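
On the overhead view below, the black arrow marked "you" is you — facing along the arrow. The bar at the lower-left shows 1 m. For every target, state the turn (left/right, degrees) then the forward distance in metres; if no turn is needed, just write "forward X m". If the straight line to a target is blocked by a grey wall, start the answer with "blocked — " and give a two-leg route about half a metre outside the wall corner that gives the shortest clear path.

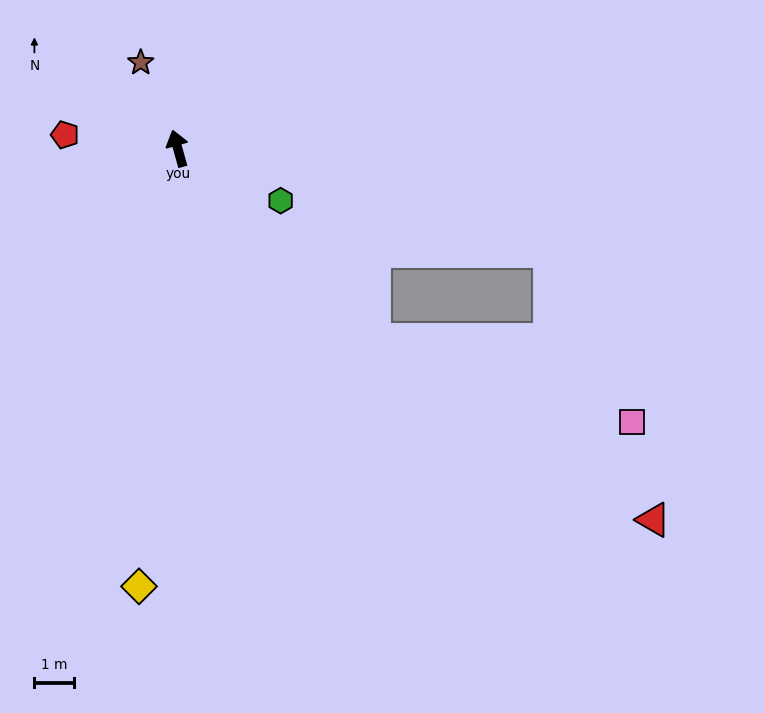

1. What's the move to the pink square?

blocked — turn right 150°, forward 7.0 m, then turn left 27°, forward 6.9 m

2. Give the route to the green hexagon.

turn right 133°, forward 2.9 m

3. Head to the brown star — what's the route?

turn left 8°, forward 2.4 m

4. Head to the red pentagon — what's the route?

turn left 68°, forward 2.9 m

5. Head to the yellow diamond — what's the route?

turn left 159°, forward 11.2 m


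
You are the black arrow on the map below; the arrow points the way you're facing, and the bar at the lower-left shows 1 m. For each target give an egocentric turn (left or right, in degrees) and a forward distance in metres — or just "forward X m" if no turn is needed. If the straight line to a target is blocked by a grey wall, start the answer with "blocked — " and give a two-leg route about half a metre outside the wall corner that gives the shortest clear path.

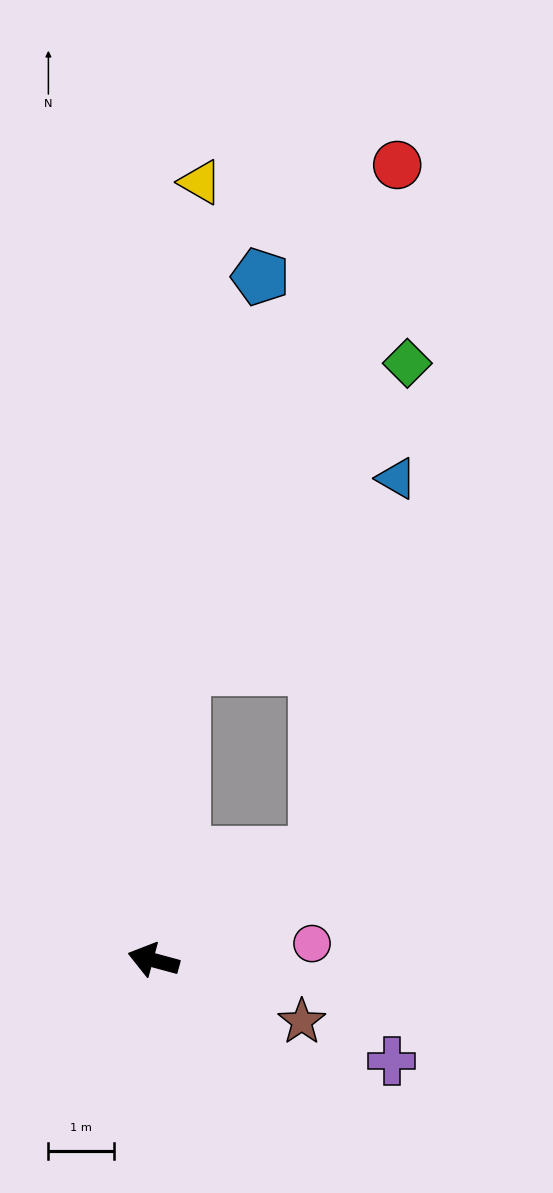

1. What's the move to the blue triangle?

blocked — turn right 132°, forward 3.0 m, then turn left 45°, forward 5.9 m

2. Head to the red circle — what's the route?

blocked — turn right 81°, forward 4.5 m, then turn right 17°, forward 8.3 m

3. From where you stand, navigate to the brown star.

turn left 173°, forward 2.4 m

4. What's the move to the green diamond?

blocked — turn right 81°, forward 4.5 m, then turn right 30°, forward 5.8 m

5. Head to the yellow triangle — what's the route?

turn right 78°, forward 11.9 m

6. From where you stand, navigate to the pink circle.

turn right 159°, forward 2.4 m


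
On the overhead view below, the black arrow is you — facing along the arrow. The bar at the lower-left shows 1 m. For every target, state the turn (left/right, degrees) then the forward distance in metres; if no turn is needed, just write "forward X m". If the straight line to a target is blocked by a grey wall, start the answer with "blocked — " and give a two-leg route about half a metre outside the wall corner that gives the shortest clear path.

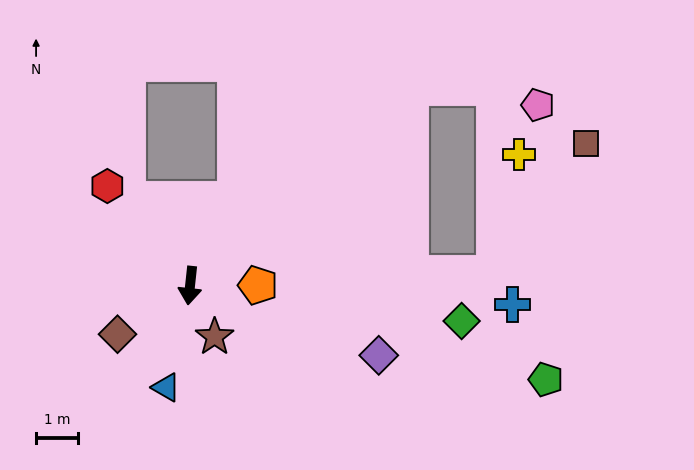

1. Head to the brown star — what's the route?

turn left 32°, forward 1.4 m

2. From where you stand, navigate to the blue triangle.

turn right 7°, forward 2.5 m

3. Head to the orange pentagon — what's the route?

turn left 96°, forward 1.6 m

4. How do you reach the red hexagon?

turn right 134°, forward 3.1 m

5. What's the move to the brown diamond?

turn right 50°, forward 2.1 m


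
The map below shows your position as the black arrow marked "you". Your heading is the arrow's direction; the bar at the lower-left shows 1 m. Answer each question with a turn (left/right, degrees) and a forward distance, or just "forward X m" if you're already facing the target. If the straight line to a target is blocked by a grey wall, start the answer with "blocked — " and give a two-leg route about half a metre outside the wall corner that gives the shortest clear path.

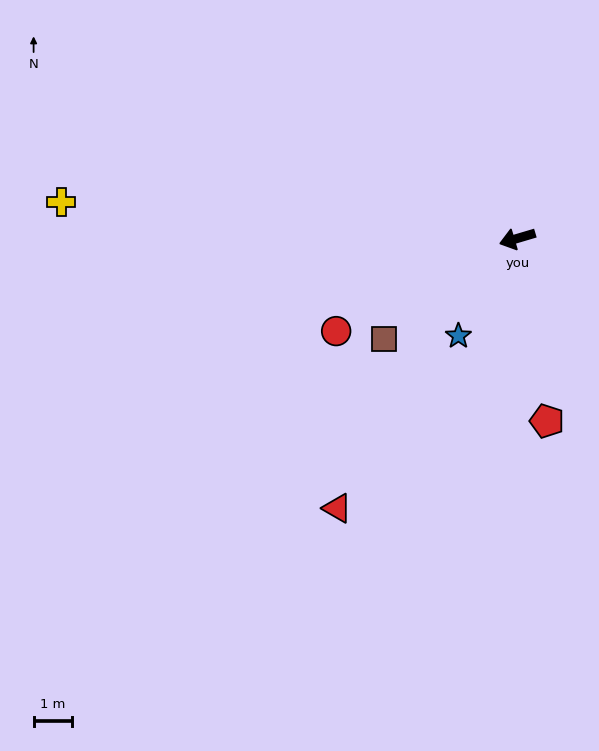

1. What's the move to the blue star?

turn left 42°, forward 3.0 m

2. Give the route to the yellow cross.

turn right 21°, forward 11.9 m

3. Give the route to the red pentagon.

turn left 83°, forward 4.8 m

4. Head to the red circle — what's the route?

turn left 11°, forward 5.3 m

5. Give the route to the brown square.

turn left 20°, forward 4.3 m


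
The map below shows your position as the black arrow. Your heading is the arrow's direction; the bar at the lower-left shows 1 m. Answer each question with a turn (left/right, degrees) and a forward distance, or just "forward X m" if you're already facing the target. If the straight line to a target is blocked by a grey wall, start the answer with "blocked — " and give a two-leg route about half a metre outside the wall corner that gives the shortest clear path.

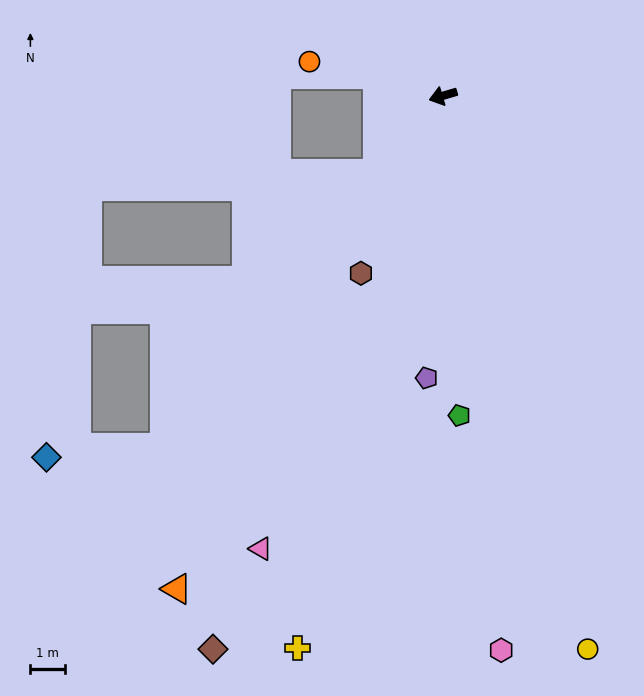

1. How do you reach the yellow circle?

turn left 88°, forward 16.4 m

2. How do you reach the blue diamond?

blocked — turn left 35°, forward 12.9 m, then turn right 47°, forward 3.4 m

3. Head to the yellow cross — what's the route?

turn left 59°, forward 16.4 m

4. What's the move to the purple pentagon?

turn left 70°, forward 8.1 m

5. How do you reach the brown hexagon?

turn left 49°, forward 5.6 m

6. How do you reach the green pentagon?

turn left 76°, forward 9.2 m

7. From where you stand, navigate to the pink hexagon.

turn left 79°, forward 16.0 m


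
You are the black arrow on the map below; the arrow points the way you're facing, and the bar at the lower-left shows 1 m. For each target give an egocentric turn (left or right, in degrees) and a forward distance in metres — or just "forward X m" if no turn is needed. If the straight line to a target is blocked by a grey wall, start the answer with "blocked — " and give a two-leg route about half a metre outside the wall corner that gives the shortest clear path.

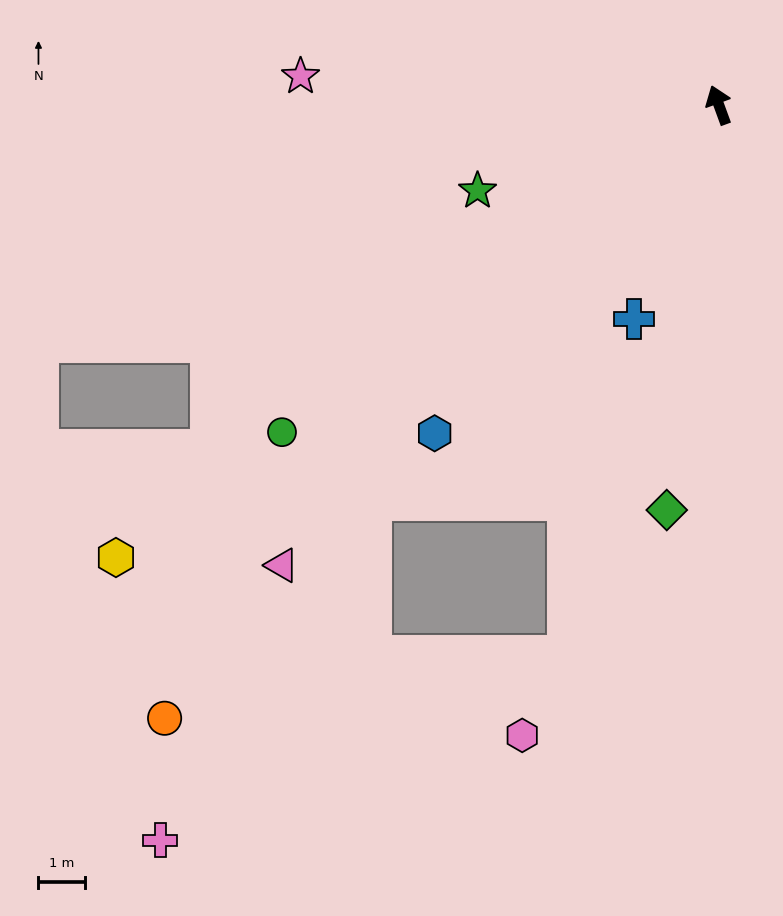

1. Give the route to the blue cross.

turn left 138°, forward 4.9 m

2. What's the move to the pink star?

turn left 66°, forward 9.0 m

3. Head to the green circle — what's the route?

turn left 107°, forward 11.7 m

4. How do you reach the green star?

turn left 89°, forward 5.5 m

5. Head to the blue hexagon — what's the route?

turn left 119°, forward 9.3 m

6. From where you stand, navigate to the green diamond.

turn left 153°, forward 8.8 m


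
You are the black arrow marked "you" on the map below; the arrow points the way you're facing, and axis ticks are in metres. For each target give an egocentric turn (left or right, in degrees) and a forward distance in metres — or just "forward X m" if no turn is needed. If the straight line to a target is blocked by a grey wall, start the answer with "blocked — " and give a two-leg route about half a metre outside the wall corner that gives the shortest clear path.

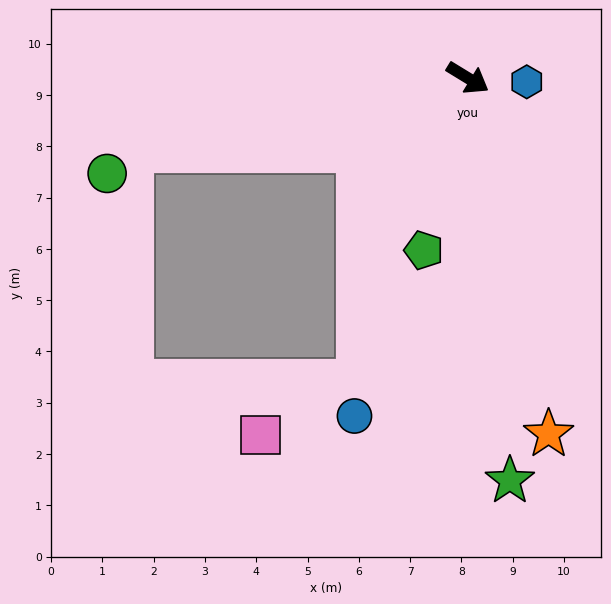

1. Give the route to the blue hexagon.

turn left 28°, forward 1.2 m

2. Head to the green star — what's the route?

turn right 53°, forward 7.9 m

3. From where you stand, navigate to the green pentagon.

turn right 73°, forward 3.5 m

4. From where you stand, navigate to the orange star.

turn right 46°, forward 7.1 m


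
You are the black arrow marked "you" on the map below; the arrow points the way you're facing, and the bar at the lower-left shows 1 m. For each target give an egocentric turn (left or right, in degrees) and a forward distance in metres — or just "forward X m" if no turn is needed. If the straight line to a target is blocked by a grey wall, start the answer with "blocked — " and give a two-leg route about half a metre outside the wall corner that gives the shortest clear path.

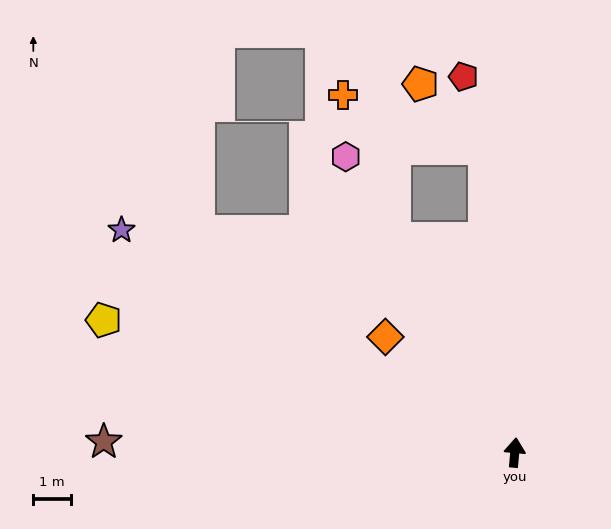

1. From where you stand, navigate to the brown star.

turn left 94°, forward 10.9 m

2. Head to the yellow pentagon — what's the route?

turn left 77°, forward 11.4 m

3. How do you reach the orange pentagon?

blocked — turn left 11°, forward 8.1 m, then turn left 38°, forward 2.4 m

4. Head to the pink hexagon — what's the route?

turn left 35°, forward 9.0 m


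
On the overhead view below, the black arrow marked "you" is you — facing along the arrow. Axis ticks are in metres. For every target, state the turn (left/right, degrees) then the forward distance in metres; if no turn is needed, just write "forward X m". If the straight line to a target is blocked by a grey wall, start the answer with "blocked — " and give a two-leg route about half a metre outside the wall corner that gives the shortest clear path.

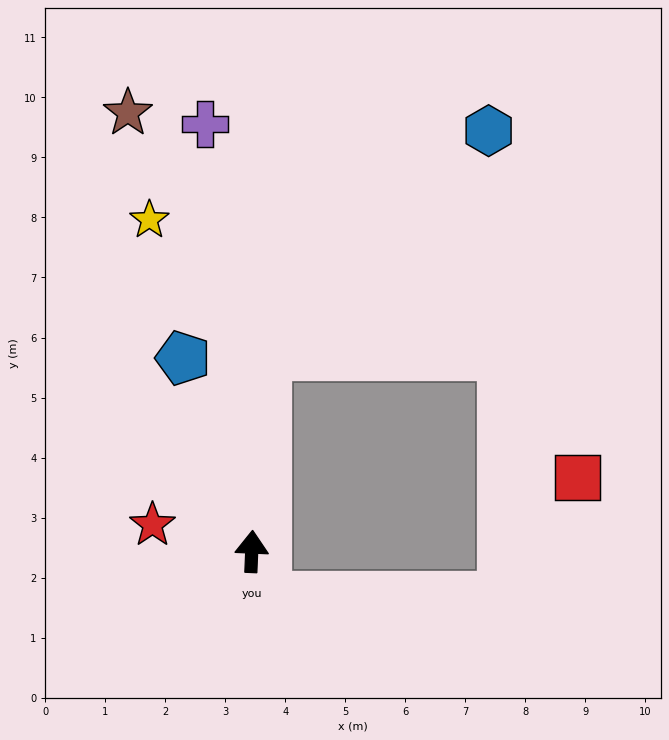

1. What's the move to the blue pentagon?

turn left 22°, forward 3.4 m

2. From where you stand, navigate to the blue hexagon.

blocked — forward 3.3 m, then turn right 42°, forward 5.3 m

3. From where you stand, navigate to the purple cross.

turn left 9°, forward 7.2 m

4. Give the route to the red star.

turn left 77°, forward 1.7 m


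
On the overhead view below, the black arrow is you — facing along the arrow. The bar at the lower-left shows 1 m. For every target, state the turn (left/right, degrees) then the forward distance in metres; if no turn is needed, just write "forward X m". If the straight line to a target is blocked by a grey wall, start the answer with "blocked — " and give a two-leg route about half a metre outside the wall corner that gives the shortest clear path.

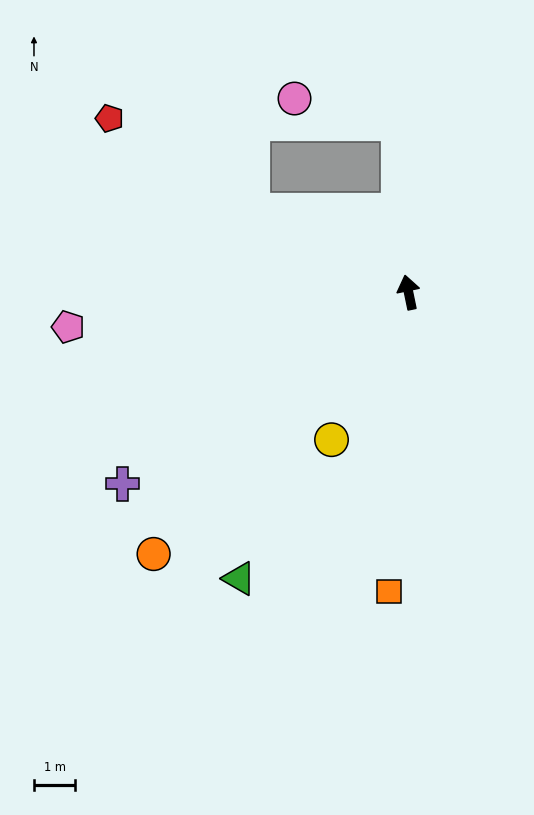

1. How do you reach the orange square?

turn left 165°, forward 7.3 m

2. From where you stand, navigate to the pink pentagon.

turn left 84°, forward 8.3 m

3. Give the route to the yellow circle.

turn left 141°, forward 4.0 m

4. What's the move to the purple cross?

turn left 112°, forward 8.3 m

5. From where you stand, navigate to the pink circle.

blocked — turn right 8°, forward 4.1 m, then turn left 73°, forward 2.6 m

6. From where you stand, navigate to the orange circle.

turn left 124°, forward 8.9 m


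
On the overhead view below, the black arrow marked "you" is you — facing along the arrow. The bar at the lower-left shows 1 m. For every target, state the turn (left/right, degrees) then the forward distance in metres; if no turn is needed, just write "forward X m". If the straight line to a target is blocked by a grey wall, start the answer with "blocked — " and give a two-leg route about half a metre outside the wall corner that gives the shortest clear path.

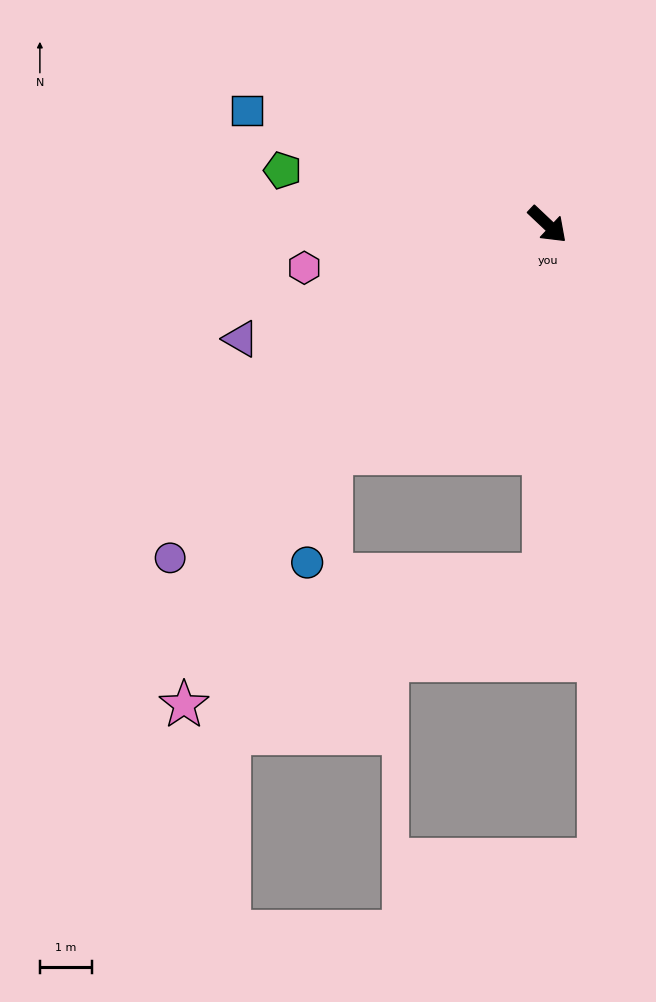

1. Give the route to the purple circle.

turn right 95°, forward 9.8 m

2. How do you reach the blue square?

turn right 157°, forward 6.2 m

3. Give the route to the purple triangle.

turn right 116°, forward 6.3 m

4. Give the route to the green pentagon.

turn right 148°, forward 5.2 m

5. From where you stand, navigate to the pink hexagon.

turn right 127°, forward 4.8 m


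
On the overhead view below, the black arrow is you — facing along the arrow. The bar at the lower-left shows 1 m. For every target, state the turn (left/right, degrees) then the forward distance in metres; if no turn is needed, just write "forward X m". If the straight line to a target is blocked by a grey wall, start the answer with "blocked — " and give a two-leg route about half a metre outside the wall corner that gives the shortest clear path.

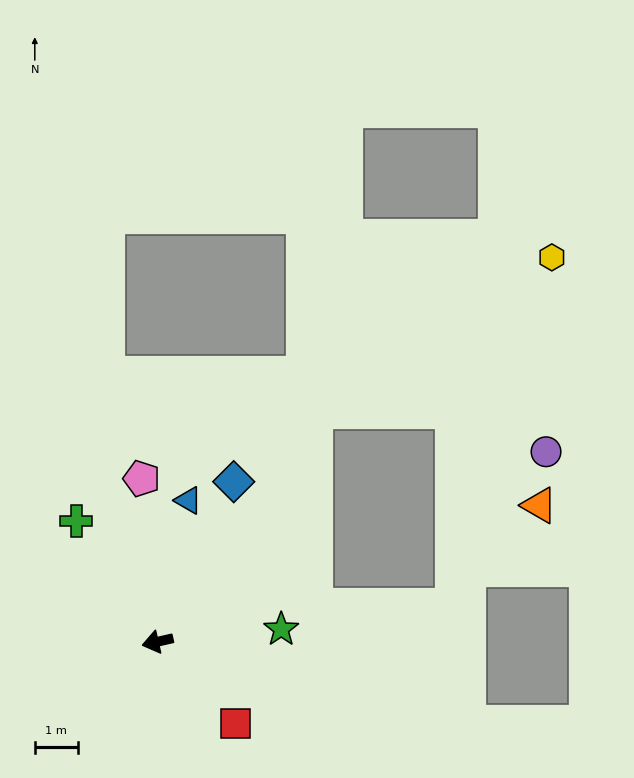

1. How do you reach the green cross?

turn right 69°, forward 3.4 m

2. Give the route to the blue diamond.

turn right 128°, forward 4.1 m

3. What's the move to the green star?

turn left 173°, forward 2.9 m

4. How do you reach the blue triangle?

turn right 115°, forward 3.4 m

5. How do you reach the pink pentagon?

turn right 97°, forward 3.8 m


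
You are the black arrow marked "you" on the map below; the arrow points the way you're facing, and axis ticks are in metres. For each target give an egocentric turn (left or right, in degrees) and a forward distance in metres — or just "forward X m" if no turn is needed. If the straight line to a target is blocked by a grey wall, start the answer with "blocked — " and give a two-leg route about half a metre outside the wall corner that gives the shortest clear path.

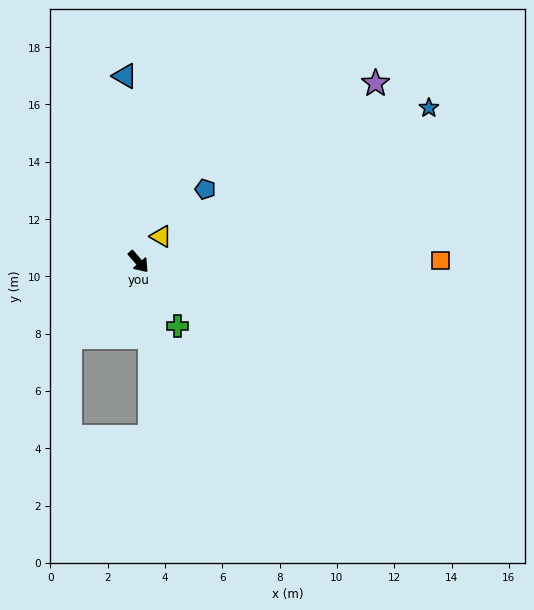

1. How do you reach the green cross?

turn right 9°, forward 2.6 m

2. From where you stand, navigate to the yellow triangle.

turn left 98°, forward 1.2 m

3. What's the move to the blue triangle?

turn left 143°, forward 6.5 m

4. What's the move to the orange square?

turn left 49°, forward 10.5 m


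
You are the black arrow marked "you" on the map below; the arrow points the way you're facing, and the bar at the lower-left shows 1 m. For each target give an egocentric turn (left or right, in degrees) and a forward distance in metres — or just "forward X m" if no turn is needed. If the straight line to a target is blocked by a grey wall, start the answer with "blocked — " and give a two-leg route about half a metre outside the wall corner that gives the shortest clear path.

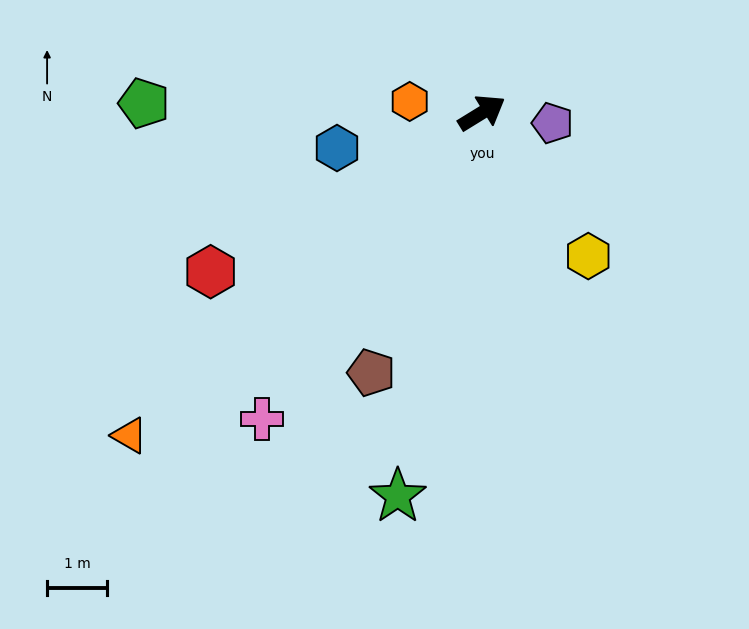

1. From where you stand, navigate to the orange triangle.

turn right 169°, forward 8.0 m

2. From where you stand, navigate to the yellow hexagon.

turn right 85°, forward 3.0 m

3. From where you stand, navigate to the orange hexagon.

turn left 139°, forward 1.2 m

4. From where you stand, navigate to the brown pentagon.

turn right 145°, forward 4.7 m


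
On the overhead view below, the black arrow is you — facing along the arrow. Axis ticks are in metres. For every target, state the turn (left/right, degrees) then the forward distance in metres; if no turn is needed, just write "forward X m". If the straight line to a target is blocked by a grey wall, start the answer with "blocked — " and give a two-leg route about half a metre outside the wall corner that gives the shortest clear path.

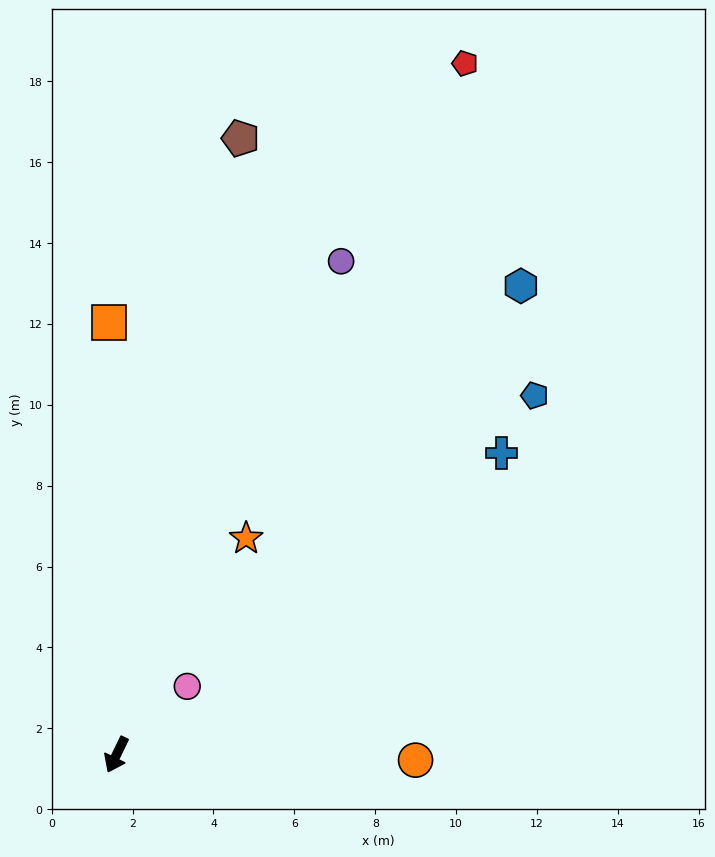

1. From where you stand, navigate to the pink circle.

turn left 160°, forward 2.4 m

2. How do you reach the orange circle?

turn left 115°, forward 7.4 m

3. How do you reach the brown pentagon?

turn right 166°, forward 15.5 m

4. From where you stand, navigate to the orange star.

turn left 175°, forward 6.2 m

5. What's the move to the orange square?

turn right 153°, forward 10.7 m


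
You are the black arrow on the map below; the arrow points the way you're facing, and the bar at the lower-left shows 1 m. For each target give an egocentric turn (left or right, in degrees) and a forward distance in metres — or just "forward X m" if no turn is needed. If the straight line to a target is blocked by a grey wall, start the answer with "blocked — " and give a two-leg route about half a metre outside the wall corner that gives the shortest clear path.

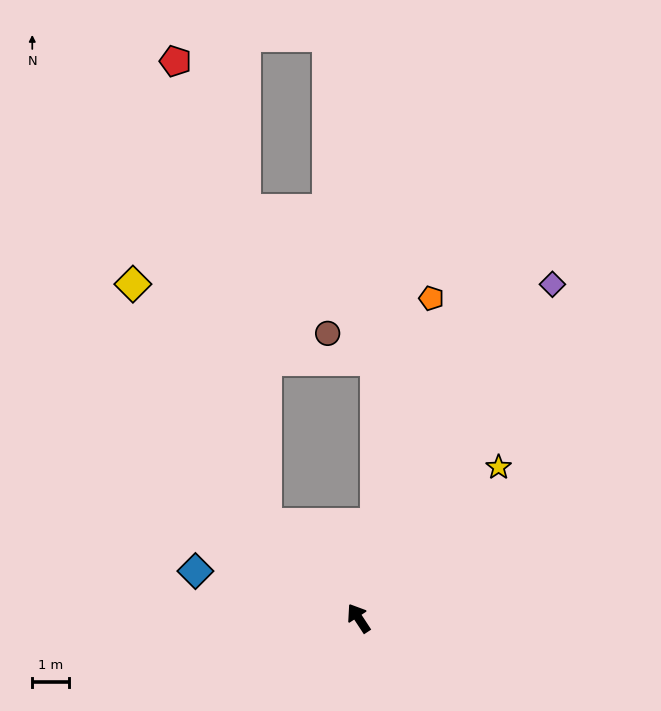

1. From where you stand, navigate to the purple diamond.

turn right 63°, forward 10.6 m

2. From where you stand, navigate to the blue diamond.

turn left 41°, forward 4.7 m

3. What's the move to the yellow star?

turn right 76°, forward 5.6 m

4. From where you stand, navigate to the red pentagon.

blocked — turn left 11°, forward 3.6 m, then turn right 33°, forward 12.9 m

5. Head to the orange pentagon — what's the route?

turn right 46°, forward 9.0 m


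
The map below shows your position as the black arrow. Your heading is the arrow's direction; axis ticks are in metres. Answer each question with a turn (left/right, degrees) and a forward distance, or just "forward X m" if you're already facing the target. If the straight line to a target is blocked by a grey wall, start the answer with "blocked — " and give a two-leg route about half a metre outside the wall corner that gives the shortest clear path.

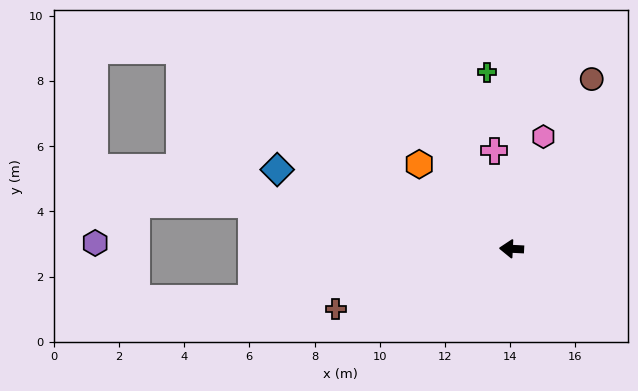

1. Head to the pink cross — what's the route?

turn right 77°, forward 3.1 m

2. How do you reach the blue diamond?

turn right 16°, forward 7.6 m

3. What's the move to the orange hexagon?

turn right 40°, forward 3.8 m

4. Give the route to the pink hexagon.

turn right 103°, forward 3.6 m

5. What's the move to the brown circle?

turn right 112°, forward 5.8 m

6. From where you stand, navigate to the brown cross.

turn left 22°, forward 5.7 m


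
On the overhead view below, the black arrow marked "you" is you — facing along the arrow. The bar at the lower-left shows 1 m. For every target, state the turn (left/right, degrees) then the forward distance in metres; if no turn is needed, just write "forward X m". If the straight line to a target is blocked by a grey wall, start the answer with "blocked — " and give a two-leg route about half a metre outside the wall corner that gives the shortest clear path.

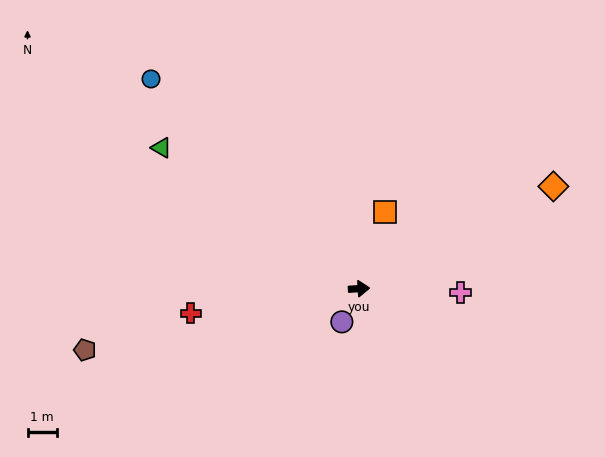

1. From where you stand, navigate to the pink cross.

turn right 5°, forward 3.4 m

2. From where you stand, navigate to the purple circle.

turn right 121°, forward 1.3 m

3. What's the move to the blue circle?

turn left 131°, forward 10.0 m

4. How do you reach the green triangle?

turn left 141°, forward 8.2 m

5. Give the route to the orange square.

turn left 68°, forward 2.7 m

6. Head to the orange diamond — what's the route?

turn left 24°, forward 7.4 m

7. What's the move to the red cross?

turn right 175°, forward 5.7 m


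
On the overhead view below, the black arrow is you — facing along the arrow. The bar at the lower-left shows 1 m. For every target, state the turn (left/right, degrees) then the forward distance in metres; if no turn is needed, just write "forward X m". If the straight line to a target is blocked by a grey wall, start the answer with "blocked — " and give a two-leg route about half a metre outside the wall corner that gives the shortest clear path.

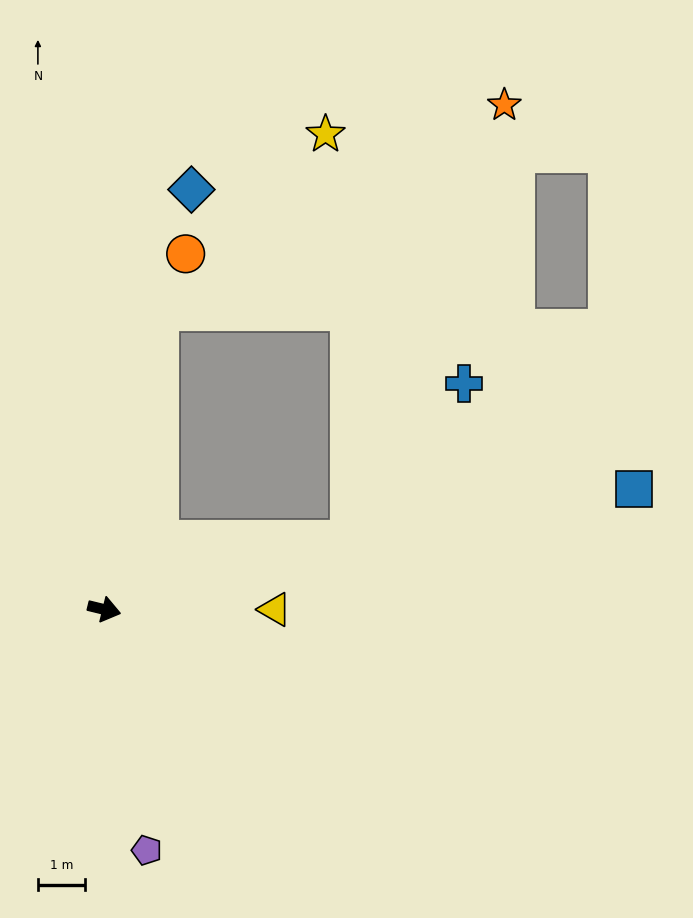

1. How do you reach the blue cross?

blocked — turn left 30°, forward 5.4 m, then turn left 38°, forward 4.1 m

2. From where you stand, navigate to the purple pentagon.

turn right 66°, forward 5.2 m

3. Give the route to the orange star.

blocked — turn left 93°, forward 6.5 m, then turn right 49°, forward 8.6 m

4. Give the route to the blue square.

turn left 27°, forward 11.5 m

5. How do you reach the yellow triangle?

turn left 14°, forward 3.6 m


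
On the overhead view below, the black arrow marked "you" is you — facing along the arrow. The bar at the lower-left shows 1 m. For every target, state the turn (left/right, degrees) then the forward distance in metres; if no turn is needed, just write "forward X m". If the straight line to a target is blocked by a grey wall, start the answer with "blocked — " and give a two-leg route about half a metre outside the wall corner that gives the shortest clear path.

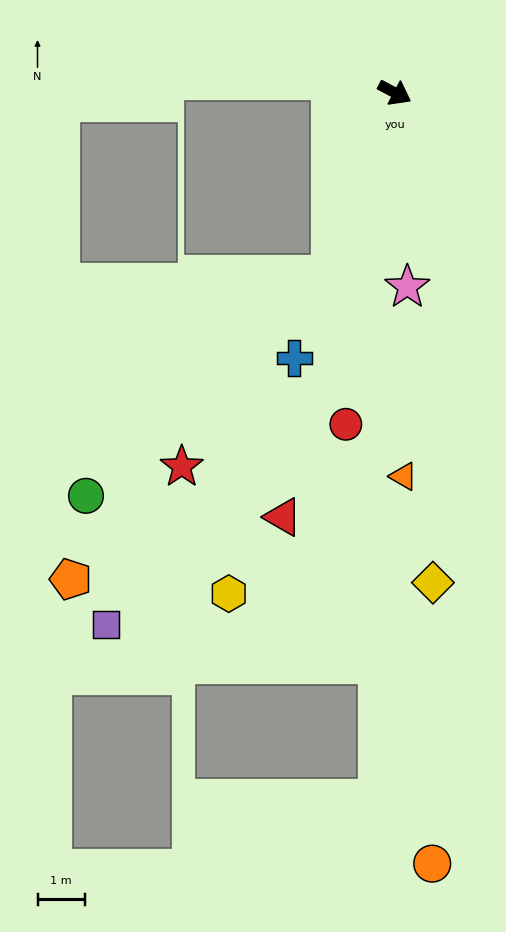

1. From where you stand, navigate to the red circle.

turn right 70°, forward 7.0 m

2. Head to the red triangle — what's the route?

turn right 77°, forward 9.2 m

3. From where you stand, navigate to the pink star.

turn right 58°, forward 4.1 m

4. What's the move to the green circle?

blocked — turn right 81°, forward 4.1 m, then turn right 29°, forward 6.9 m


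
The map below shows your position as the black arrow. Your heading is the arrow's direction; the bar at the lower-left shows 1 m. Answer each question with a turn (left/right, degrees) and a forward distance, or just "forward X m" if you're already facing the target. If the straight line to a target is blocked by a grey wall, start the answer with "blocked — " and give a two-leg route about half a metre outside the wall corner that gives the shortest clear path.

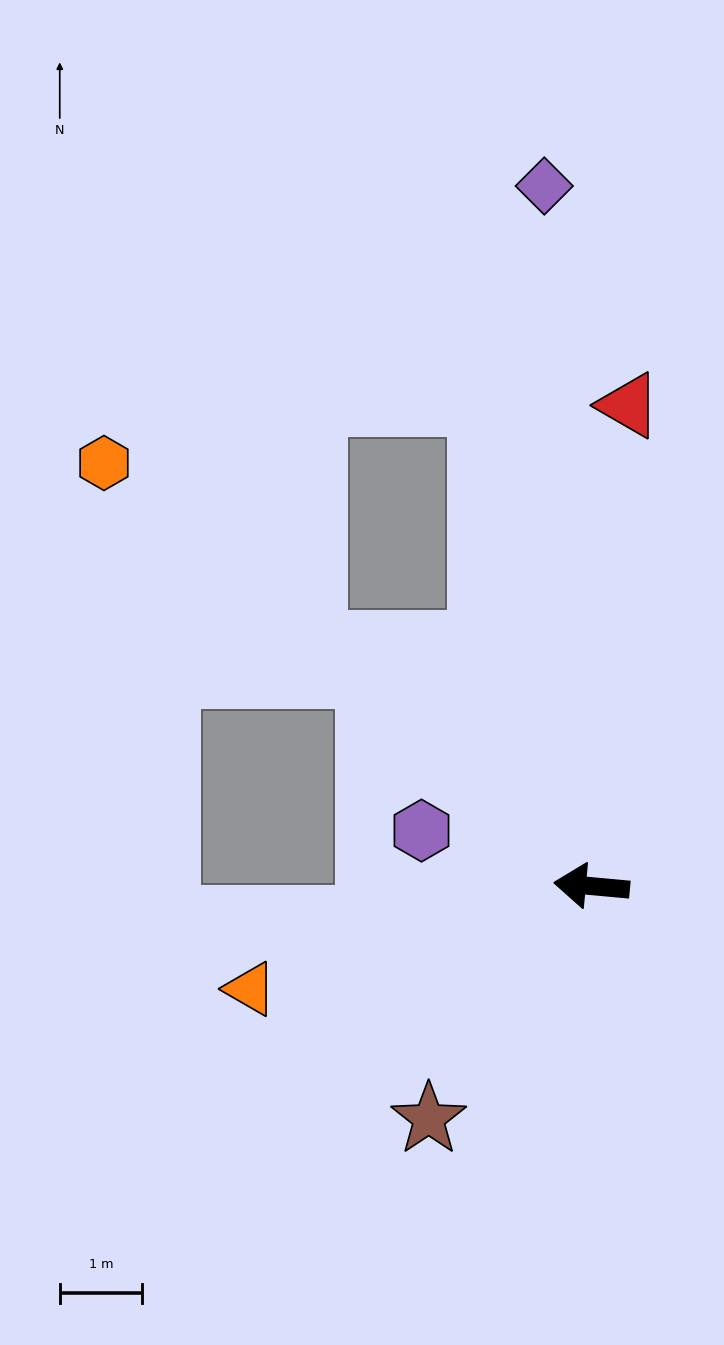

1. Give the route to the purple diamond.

turn right 81°, forward 8.5 m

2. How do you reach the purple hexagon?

turn right 13°, forward 2.2 m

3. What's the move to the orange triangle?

turn left 22°, forward 4.3 m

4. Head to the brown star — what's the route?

turn left 60°, forward 3.4 m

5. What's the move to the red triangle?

turn right 89°, forward 5.8 m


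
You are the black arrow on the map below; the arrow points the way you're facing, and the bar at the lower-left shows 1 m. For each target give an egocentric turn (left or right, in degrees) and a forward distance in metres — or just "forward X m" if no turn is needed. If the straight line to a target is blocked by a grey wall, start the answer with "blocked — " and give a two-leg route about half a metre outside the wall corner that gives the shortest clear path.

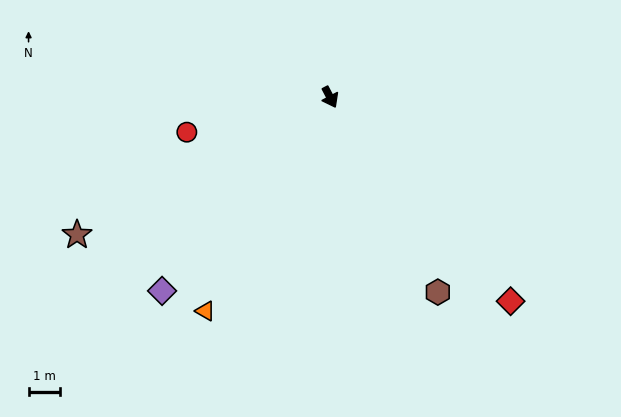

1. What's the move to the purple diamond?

turn right 69°, forward 8.1 m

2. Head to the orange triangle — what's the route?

turn right 58°, forward 7.8 m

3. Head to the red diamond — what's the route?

turn left 14°, forward 8.6 m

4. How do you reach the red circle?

turn right 104°, forward 4.6 m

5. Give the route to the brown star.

turn right 89°, forward 9.1 m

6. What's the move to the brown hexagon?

forward 7.0 m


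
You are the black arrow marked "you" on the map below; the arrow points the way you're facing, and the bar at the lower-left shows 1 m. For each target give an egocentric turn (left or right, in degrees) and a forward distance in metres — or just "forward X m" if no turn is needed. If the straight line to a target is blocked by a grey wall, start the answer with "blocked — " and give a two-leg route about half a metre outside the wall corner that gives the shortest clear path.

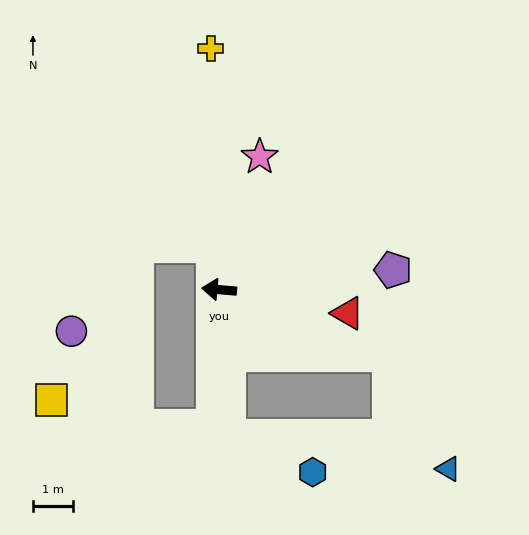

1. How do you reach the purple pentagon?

turn right 169°, forward 4.4 m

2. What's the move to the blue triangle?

blocked — turn left 99°, forward 3.7 m, then turn left 78°, forward 5.6 m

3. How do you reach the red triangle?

turn left 175°, forward 3.3 m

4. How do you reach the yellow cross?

turn right 83°, forward 6.1 m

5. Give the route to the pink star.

turn right 102°, forward 3.5 m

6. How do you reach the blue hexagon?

blocked — turn left 99°, forward 3.7 m, then turn left 63°, forward 2.3 m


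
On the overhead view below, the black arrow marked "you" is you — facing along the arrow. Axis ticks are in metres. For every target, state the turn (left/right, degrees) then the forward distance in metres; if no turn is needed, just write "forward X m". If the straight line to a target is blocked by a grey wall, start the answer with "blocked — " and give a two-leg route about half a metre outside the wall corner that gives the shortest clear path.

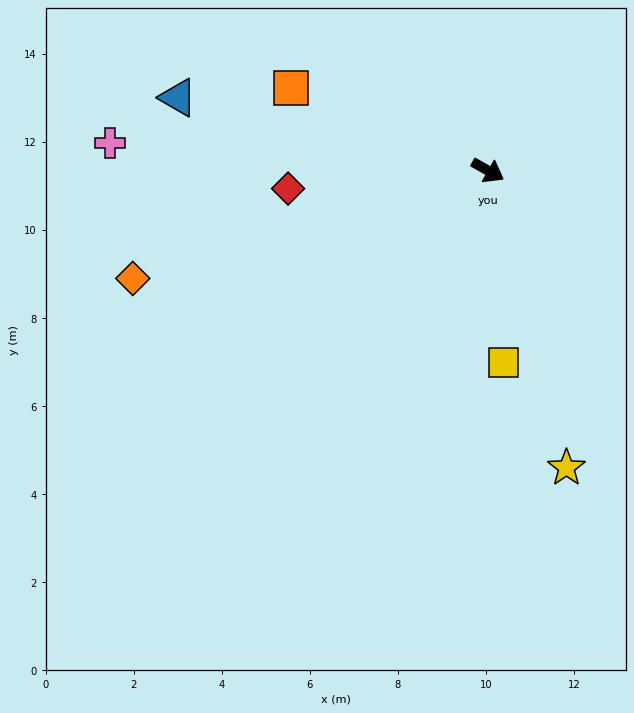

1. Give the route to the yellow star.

turn right 46°, forward 7.0 m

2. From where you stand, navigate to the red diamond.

turn right 145°, forward 4.6 m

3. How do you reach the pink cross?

turn right 155°, forward 8.6 m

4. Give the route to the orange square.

turn right 173°, forward 4.8 m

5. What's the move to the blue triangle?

turn right 164°, forward 7.2 m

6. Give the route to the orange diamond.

turn right 134°, forward 8.4 m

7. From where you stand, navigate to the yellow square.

turn right 56°, forward 4.4 m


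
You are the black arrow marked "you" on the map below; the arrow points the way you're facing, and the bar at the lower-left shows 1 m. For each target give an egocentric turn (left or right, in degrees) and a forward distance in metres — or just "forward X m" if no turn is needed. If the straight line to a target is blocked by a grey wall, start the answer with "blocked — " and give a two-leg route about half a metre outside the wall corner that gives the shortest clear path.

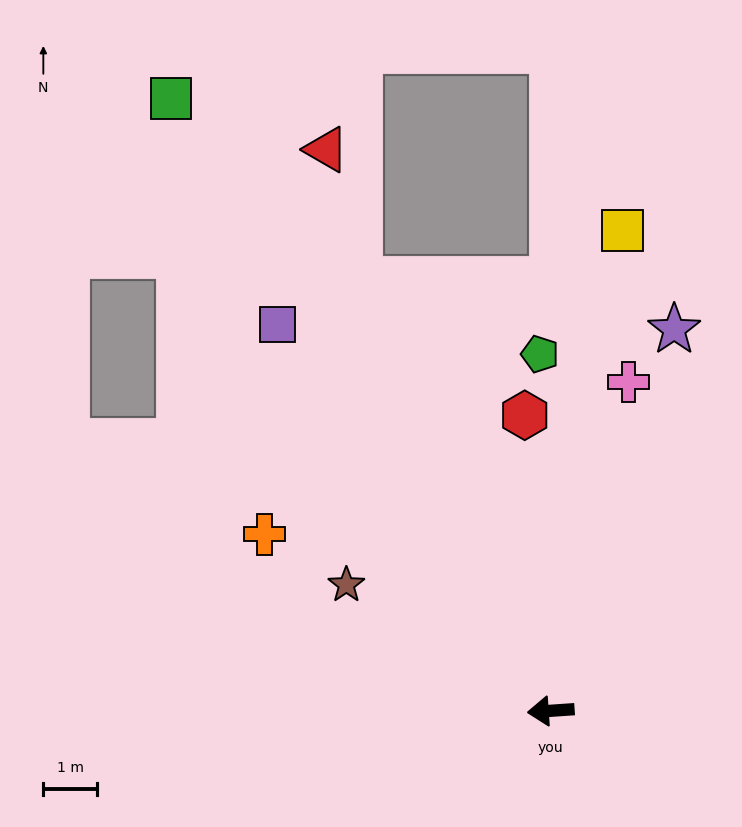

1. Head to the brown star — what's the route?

turn right 36°, forward 4.5 m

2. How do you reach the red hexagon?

turn right 89°, forward 5.5 m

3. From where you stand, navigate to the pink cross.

turn right 107°, forward 6.3 m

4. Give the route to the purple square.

turn right 59°, forward 8.8 m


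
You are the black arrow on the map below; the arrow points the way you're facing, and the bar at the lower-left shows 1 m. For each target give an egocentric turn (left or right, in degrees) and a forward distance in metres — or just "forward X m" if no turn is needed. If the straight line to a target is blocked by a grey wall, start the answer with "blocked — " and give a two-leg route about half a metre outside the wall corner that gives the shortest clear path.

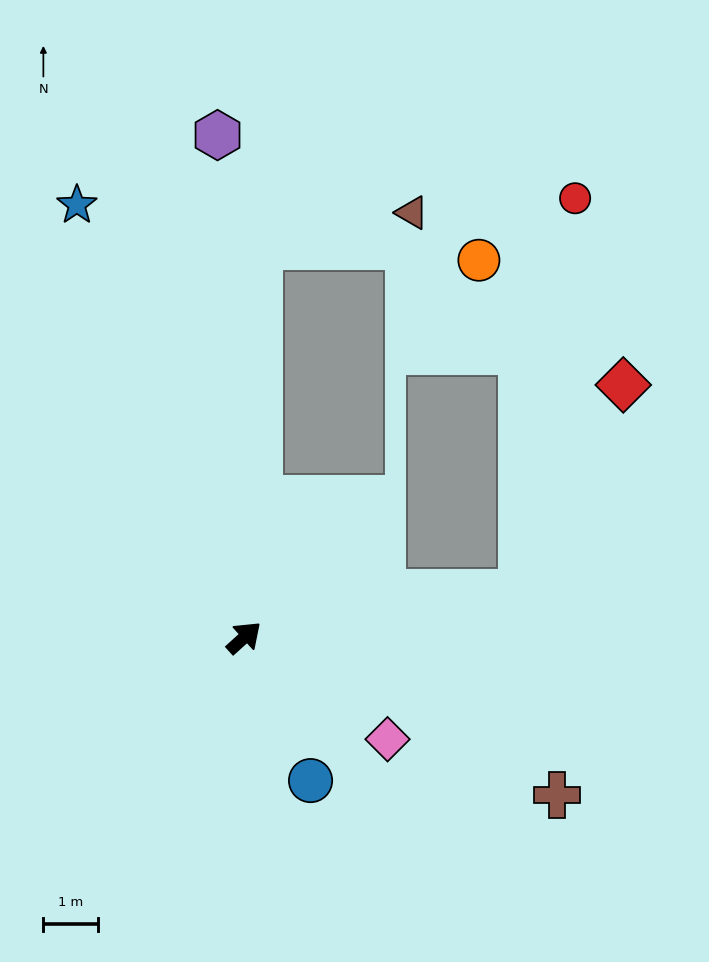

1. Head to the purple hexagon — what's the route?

turn left 51°, forward 9.2 m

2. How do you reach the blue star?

turn left 69°, forward 8.4 m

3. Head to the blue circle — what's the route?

turn right 107°, forward 2.9 m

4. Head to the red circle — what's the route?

blocked — turn right 33°, forward 5.1 m, then turn left 73°, forward 7.2 m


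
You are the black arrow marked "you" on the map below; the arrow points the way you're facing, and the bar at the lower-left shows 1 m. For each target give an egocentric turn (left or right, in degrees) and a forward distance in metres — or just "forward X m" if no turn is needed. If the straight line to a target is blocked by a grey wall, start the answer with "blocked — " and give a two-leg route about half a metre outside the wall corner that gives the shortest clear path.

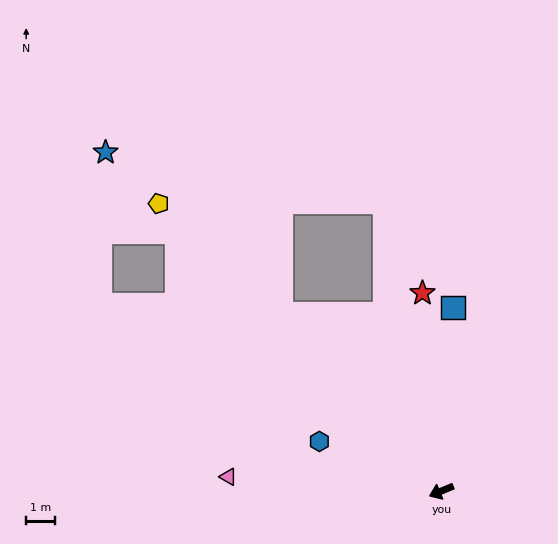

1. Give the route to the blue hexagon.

turn right 45°, forward 4.6 m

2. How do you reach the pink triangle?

turn right 26°, forward 7.4 m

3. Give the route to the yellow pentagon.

turn right 68°, forward 13.9 m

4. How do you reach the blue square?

turn right 116°, forward 6.4 m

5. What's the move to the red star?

turn right 107°, forward 6.9 m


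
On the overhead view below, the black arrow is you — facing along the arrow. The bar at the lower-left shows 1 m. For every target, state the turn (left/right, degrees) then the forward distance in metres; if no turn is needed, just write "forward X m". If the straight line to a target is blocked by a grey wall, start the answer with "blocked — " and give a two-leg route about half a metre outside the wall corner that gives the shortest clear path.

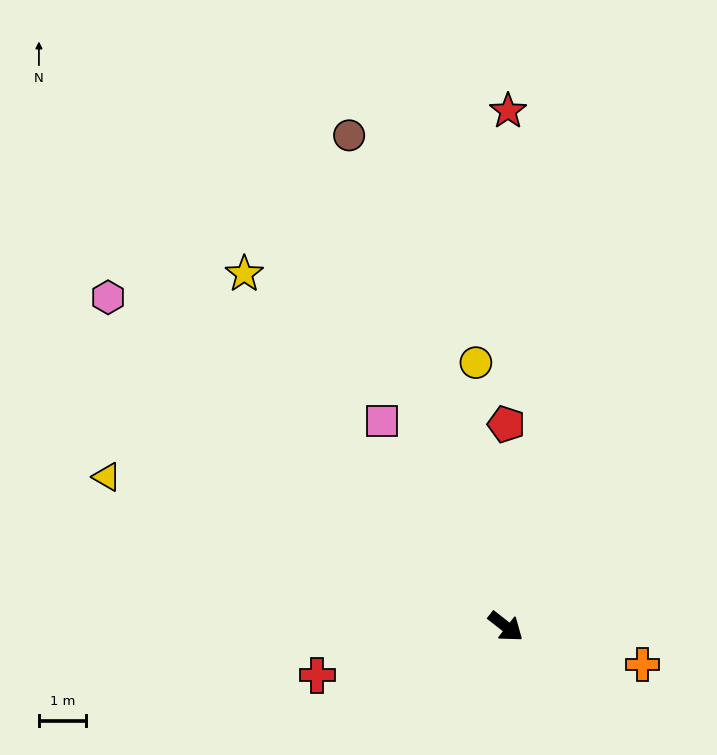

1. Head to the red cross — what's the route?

turn right 128°, forward 4.1 m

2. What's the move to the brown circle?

turn left 146°, forward 10.9 m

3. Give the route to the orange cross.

turn left 22°, forward 3.0 m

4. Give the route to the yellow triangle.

turn right 163°, forward 9.0 m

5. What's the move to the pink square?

turn left 159°, forward 5.1 m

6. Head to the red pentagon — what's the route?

turn left 128°, forward 4.3 m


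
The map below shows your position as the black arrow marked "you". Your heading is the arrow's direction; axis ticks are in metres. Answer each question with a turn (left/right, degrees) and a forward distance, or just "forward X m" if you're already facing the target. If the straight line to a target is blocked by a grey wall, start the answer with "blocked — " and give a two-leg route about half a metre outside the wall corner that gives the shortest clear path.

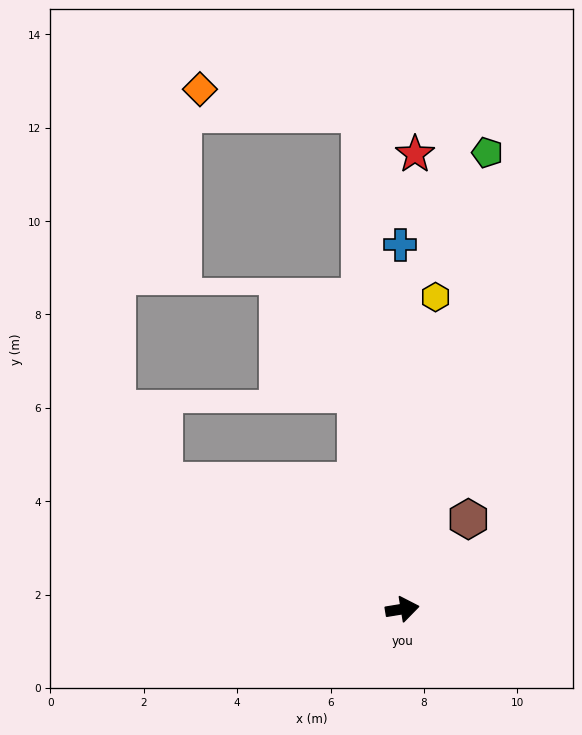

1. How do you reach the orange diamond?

blocked — turn left 86°, forward 10.7 m, then turn left 76°, forward 3.5 m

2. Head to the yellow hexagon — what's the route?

turn left 75°, forward 6.7 m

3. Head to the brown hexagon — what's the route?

turn left 44°, forward 2.4 m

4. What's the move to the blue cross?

turn left 81°, forward 7.8 m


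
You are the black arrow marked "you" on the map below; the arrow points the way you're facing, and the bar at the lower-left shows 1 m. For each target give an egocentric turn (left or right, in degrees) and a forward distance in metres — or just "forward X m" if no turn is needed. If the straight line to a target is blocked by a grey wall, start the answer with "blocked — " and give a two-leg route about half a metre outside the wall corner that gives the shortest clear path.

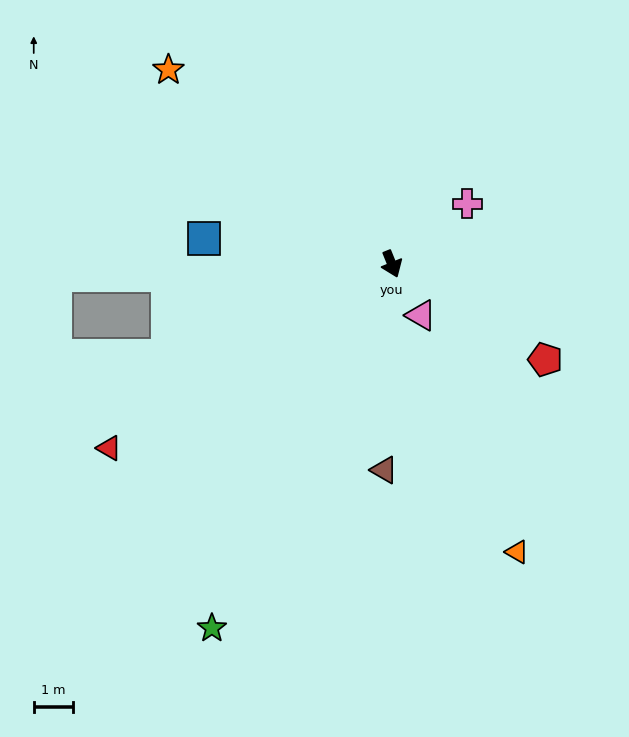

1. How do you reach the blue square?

turn right 120°, forward 4.8 m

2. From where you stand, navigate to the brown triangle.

turn right 24°, forward 5.3 m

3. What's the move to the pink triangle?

turn left 8°, forward 1.5 m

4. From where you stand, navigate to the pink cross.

turn left 107°, forward 2.5 m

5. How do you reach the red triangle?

turn right 79°, forward 8.6 m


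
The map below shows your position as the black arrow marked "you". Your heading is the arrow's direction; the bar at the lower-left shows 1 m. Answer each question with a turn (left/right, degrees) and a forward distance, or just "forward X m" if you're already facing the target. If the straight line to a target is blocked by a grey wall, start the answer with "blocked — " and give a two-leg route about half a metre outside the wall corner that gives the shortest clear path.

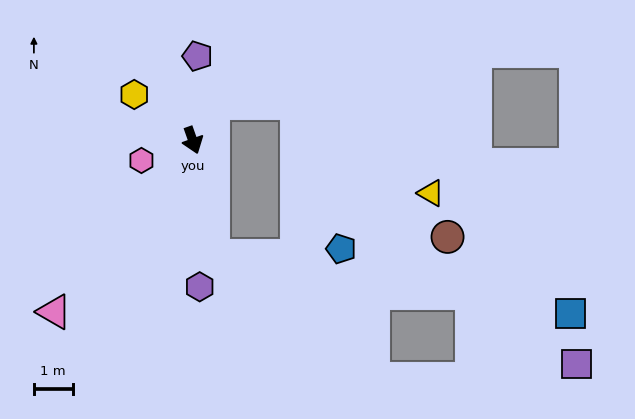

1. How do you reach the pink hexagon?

turn right 88°, forward 1.4 m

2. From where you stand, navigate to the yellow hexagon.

turn right 148°, forward 1.9 m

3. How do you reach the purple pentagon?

turn left 157°, forward 2.2 m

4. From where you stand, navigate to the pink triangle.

turn right 58°, forward 5.7 m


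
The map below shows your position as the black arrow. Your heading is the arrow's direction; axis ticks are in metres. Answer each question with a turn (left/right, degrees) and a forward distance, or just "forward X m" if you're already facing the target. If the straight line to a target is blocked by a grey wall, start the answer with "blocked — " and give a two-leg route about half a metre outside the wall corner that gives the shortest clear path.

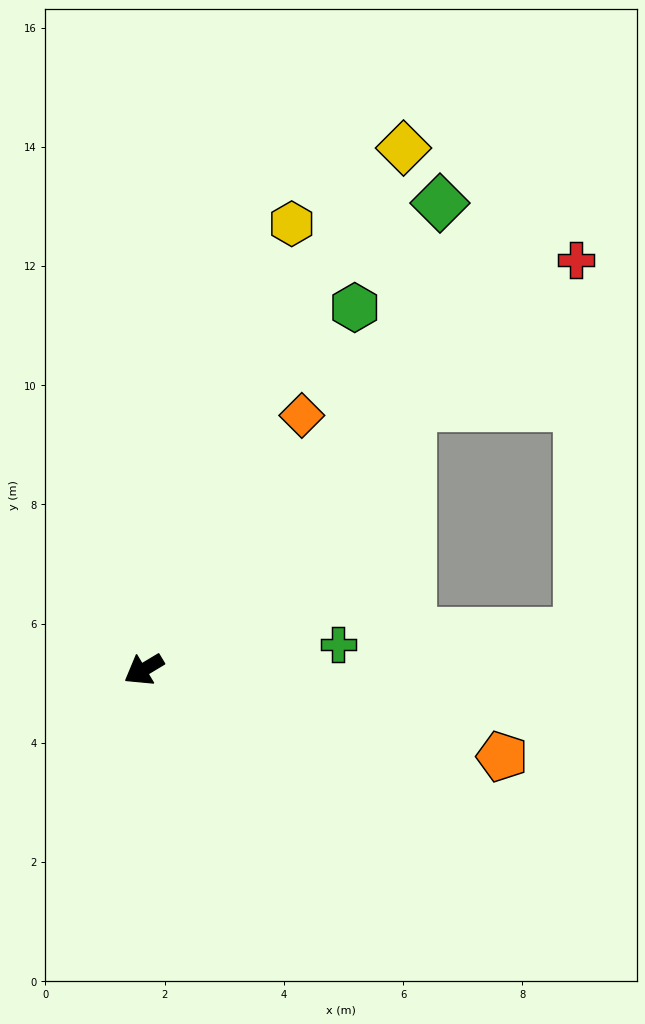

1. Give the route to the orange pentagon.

turn left 135°, forward 6.2 m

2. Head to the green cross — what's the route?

turn left 156°, forward 3.3 m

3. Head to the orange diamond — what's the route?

turn right 153°, forward 5.0 m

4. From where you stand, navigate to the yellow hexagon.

turn right 139°, forward 7.9 m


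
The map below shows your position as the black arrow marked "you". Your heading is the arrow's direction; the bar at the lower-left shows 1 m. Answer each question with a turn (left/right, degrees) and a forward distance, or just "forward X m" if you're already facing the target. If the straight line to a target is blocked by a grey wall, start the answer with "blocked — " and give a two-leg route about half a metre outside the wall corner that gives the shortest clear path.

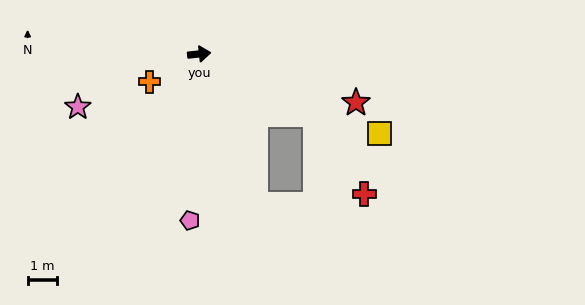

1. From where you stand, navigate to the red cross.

blocked — turn right 34°, forward 4.5 m, then turn right 30°, forward 3.2 m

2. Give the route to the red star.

turn right 23°, forward 5.7 m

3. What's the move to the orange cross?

turn right 157°, forward 2.0 m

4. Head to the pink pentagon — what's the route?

turn right 99°, forward 5.7 m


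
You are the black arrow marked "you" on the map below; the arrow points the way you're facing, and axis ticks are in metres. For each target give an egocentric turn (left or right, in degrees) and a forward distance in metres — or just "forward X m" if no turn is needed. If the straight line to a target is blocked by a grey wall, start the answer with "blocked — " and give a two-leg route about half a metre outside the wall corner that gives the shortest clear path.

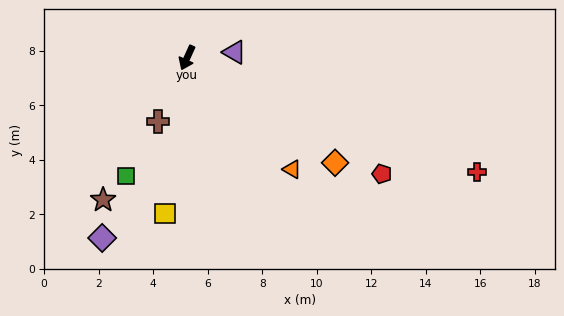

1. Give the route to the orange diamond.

turn left 79°, forward 6.7 m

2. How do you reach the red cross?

turn left 93°, forward 11.4 m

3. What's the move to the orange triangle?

turn left 68°, forward 5.6 m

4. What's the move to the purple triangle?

turn left 121°, forward 1.7 m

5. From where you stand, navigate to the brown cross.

forward 2.6 m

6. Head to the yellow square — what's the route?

turn left 16°, forward 5.8 m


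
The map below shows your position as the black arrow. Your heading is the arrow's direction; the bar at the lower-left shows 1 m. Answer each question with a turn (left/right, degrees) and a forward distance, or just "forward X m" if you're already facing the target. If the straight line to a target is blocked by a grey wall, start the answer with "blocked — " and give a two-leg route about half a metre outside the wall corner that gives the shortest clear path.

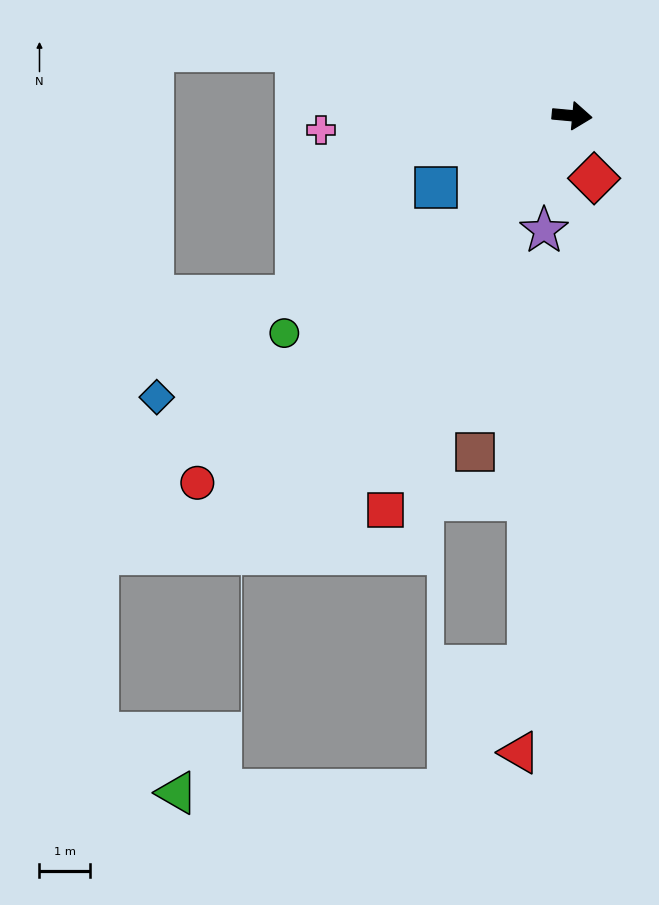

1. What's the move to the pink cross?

turn right 171°, forward 5.0 m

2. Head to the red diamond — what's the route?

turn right 65°, forward 1.3 m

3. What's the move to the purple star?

turn right 98°, forward 2.3 m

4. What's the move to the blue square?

turn right 147°, forward 3.0 m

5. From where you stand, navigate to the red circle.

turn right 130°, forward 10.4 m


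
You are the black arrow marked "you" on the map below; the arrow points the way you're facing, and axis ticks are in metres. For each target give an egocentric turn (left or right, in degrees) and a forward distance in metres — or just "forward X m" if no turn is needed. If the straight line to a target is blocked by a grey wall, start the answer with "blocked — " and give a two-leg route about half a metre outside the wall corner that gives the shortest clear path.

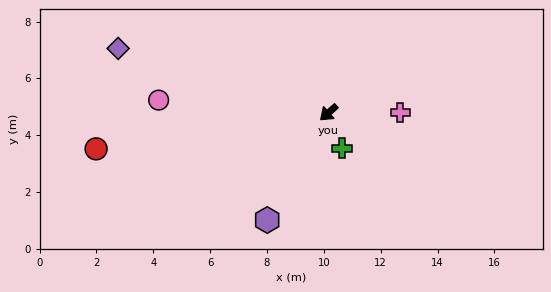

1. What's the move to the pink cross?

turn left 138°, forward 2.5 m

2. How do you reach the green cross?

turn left 69°, forward 1.3 m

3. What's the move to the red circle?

turn right 33°, forward 8.3 m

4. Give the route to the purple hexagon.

turn left 19°, forward 4.4 m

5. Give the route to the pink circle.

turn right 46°, forward 6.0 m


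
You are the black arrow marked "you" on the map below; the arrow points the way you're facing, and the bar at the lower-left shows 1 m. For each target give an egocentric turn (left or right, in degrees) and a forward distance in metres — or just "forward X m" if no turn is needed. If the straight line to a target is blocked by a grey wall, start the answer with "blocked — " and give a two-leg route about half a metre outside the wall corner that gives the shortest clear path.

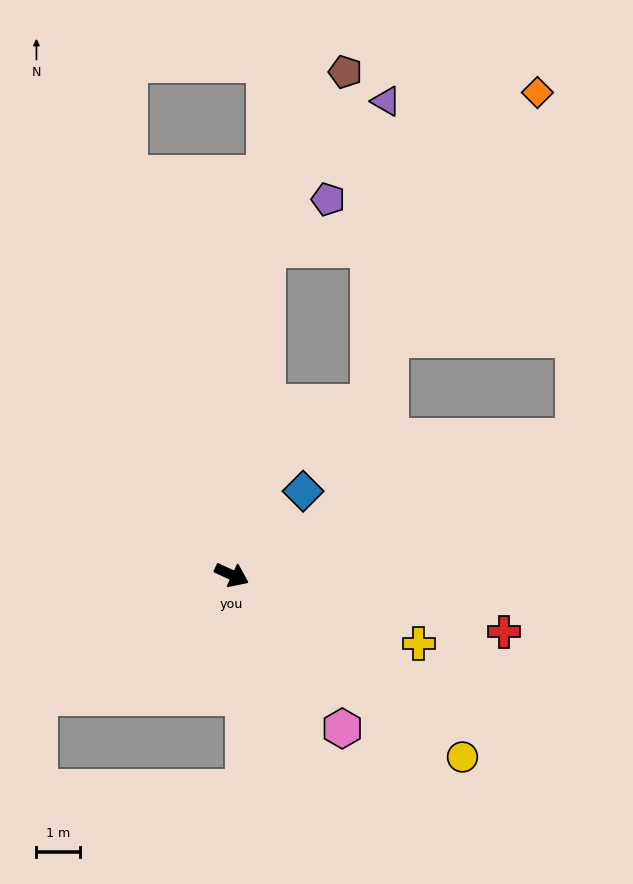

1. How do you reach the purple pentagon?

blocked — turn left 109°, forward 7.5 m, then turn right 45°, forward 1.8 m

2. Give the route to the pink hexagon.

turn right 29°, forward 4.3 m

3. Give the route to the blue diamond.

turn left 74°, forward 2.5 m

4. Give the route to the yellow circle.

turn right 13°, forward 6.7 m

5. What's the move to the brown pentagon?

blocked — turn left 109°, forward 7.5 m, then turn right 18°, forward 4.4 m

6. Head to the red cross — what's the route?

turn left 13°, forward 6.3 m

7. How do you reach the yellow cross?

turn left 5°, forward 4.5 m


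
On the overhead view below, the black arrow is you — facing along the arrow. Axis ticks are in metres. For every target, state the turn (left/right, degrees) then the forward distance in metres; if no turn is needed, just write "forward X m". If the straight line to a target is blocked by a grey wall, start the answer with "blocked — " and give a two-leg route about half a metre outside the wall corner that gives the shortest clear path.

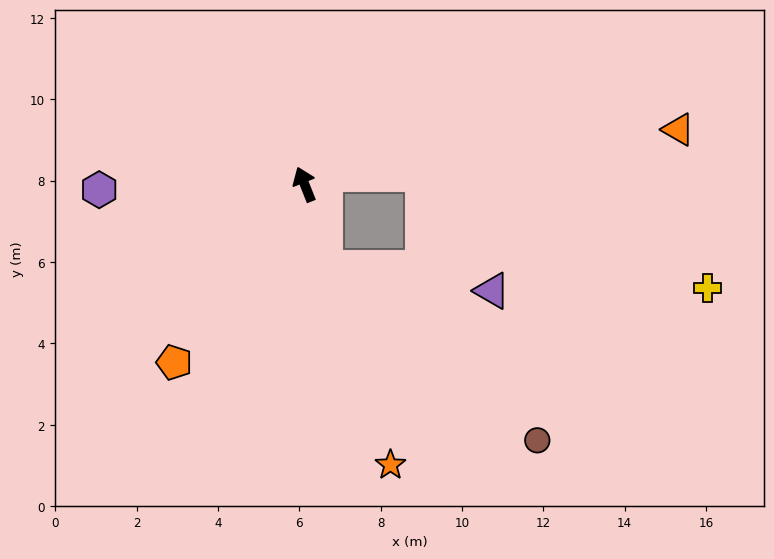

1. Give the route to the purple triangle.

blocked — turn left 172°, forward 2.1 m, then turn left 68°, forward 4.1 m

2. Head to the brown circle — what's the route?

blocked — turn left 172°, forward 2.1 m, then turn left 37°, forward 6.7 m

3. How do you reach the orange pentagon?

turn left 122°, forward 5.4 m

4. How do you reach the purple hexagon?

turn left 70°, forward 5.1 m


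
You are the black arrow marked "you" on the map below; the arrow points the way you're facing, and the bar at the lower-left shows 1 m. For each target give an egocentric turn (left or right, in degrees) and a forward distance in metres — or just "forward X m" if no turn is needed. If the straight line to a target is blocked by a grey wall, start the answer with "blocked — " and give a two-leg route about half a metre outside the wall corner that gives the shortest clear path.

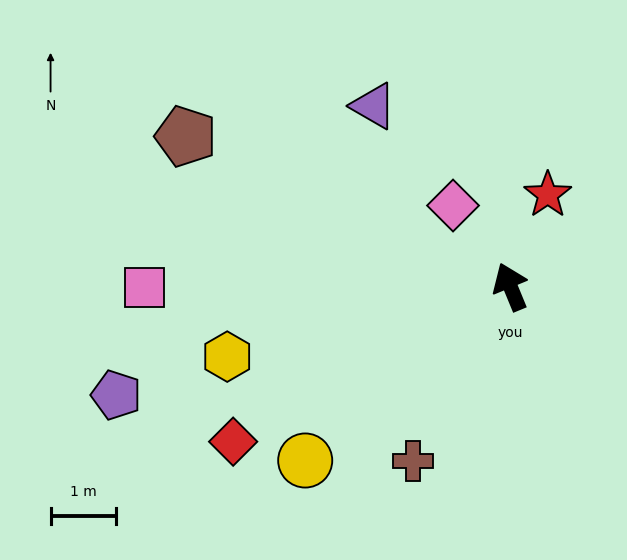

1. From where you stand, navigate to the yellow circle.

turn left 108°, forward 4.1 m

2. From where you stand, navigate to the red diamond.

turn left 97°, forward 4.8 m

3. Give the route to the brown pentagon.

turn left 43°, forward 5.4 m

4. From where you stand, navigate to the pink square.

turn left 68°, forward 5.6 m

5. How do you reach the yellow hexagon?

turn left 82°, forward 4.4 m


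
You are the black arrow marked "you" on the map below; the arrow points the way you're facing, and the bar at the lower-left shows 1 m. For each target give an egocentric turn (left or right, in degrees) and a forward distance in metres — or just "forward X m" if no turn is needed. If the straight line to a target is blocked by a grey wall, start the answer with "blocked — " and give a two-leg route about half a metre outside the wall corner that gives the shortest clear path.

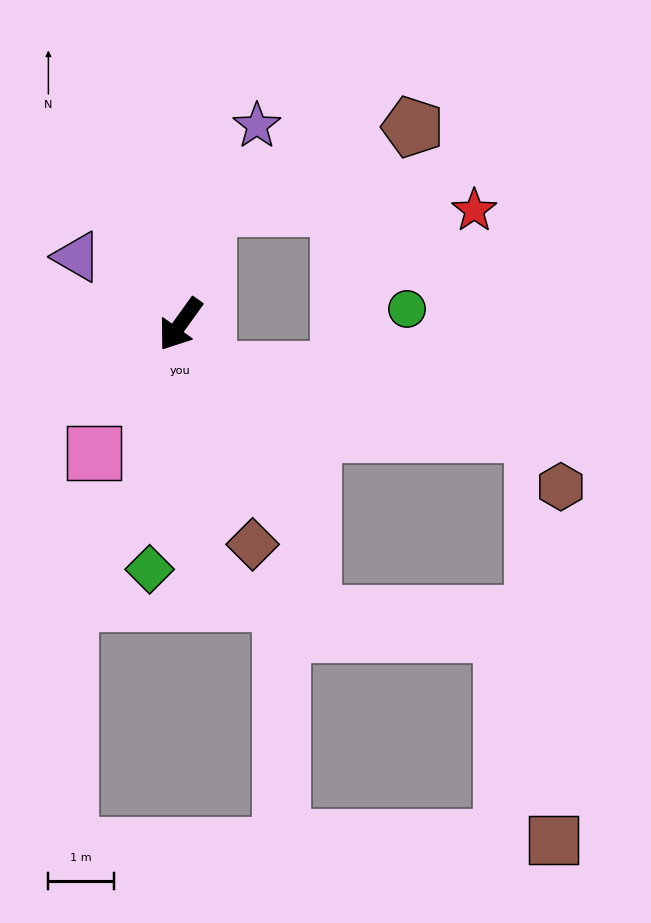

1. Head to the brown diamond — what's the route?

turn left 54°, forward 3.5 m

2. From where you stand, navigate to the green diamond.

turn left 28°, forward 3.8 m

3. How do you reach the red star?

blocked — turn right 158°, forward 1.8 m, then turn right 77°, forward 4.0 m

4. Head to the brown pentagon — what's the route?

blocked — turn right 158°, forward 1.8 m, then turn right 55°, forward 3.3 m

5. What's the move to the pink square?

forward 2.4 m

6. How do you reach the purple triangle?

turn right 88°, forward 1.9 m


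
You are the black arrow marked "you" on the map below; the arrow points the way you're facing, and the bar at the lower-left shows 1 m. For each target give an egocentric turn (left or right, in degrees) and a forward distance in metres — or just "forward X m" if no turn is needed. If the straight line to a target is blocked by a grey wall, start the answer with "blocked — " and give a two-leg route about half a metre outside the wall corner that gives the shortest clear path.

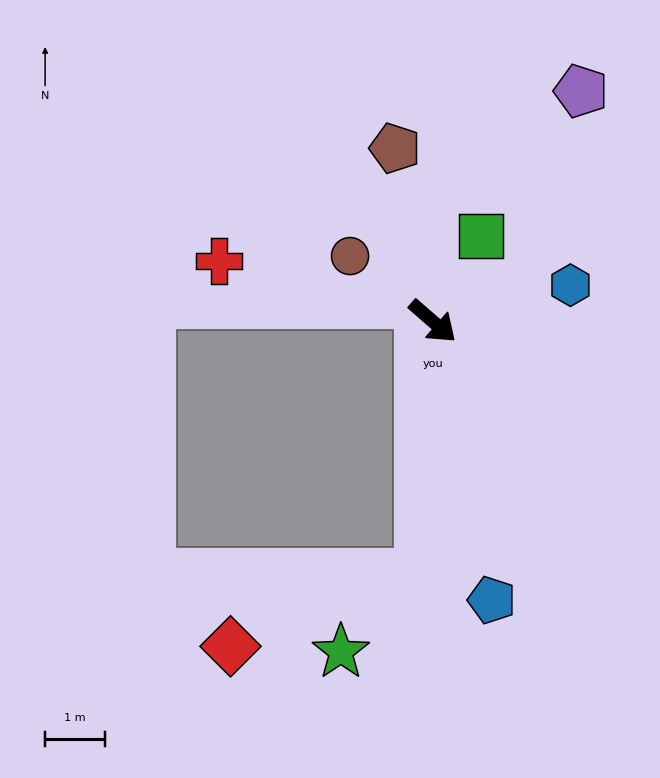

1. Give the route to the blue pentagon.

turn right 37°, forward 4.7 m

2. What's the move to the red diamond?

blocked — turn right 52°, forward 4.2 m, then turn right 66°, forward 3.4 m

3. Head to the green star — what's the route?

blocked — turn right 52°, forward 4.2 m, then turn right 43°, forward 1.8 m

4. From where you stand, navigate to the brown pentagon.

turn left 143°, forward 2.9 m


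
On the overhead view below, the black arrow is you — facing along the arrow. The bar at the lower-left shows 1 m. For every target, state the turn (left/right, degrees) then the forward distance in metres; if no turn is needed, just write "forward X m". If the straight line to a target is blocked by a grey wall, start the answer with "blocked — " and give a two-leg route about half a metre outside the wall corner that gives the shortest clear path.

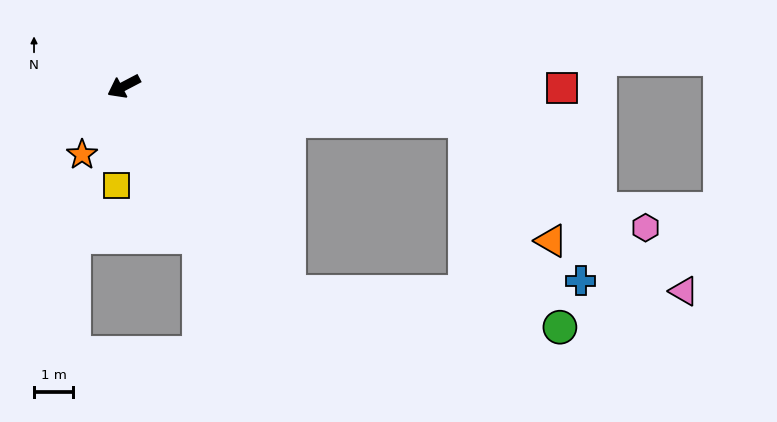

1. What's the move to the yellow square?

turn left 58°, forward 2.5 m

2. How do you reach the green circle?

blocked — turn left 101°, forward 6.8 m, then turn left 44°, forward 7.0 m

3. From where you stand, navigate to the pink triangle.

blocked — turn left 146°, forward 8.8 m, then turn right 31°, forward 7.1 m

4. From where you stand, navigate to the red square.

turn left 152°, forward 11.3 m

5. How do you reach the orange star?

turn left 31°, forward 2.1 m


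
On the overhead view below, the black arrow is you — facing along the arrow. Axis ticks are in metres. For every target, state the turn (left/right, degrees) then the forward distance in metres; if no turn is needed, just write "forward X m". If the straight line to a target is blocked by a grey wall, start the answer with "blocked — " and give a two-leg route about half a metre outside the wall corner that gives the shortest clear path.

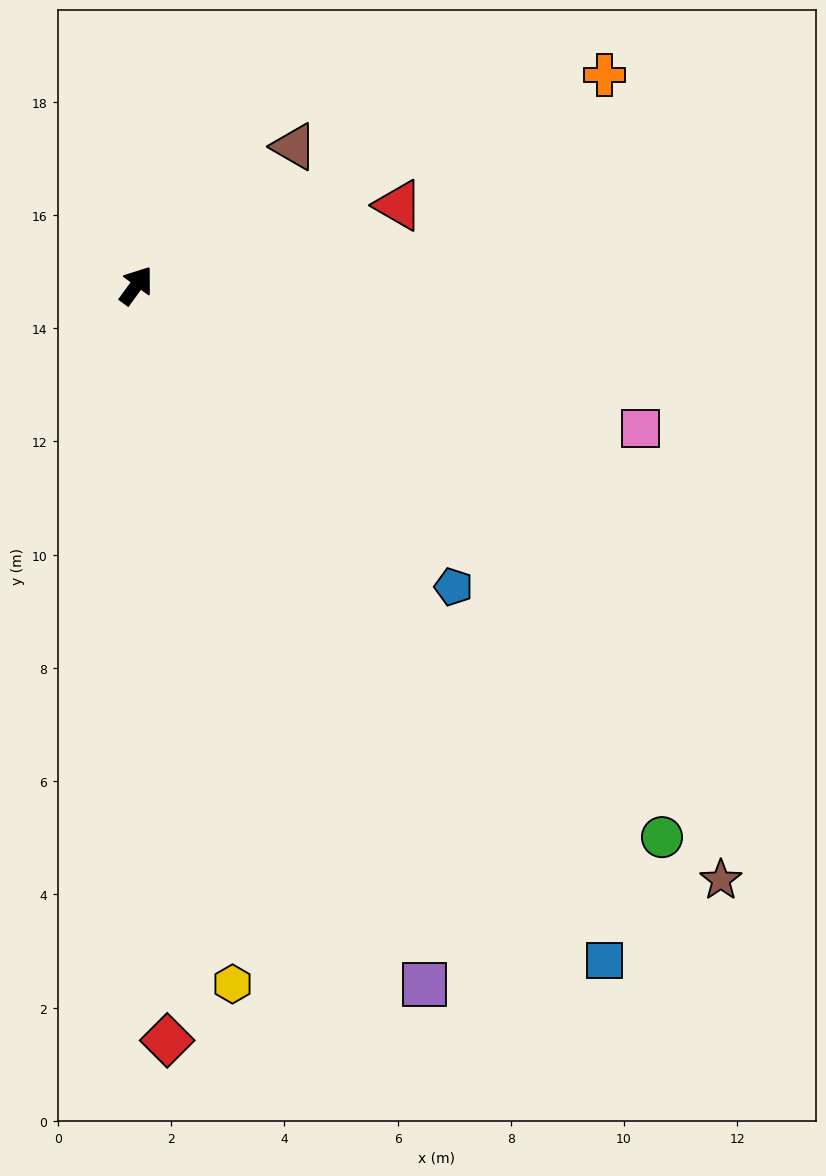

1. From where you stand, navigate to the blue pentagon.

turn right 97°, forward 7.7 m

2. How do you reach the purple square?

turn right 121°, forward 13.4 m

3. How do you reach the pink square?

turn right 70°, forward 9.3 m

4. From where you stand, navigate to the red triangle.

turn right 37°, forward 4.8 m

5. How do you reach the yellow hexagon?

turn right 136°, forward 12.5 m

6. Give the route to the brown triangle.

turn right 13°, forward 3.7 m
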